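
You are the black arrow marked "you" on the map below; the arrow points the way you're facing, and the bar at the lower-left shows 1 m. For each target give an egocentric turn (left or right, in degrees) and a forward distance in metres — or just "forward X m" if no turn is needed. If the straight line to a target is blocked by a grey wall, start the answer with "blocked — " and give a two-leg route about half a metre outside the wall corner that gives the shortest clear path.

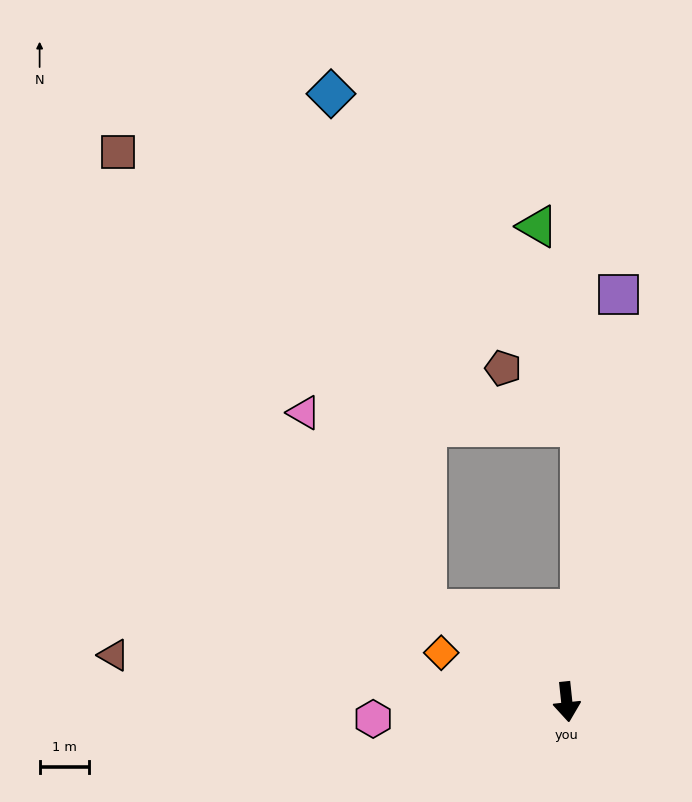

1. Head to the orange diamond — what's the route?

turn right 117°, forward 2.8 m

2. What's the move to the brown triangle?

turn right 102°, forward 9.3 m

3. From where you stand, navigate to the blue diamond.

blocked — turn right 129°, forward 3.4 m, then turn right 47°, forward 10.7 m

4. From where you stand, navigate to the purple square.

turn left 167°, forward 8.4 m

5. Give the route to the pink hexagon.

turn right 91°, forward 4.0 m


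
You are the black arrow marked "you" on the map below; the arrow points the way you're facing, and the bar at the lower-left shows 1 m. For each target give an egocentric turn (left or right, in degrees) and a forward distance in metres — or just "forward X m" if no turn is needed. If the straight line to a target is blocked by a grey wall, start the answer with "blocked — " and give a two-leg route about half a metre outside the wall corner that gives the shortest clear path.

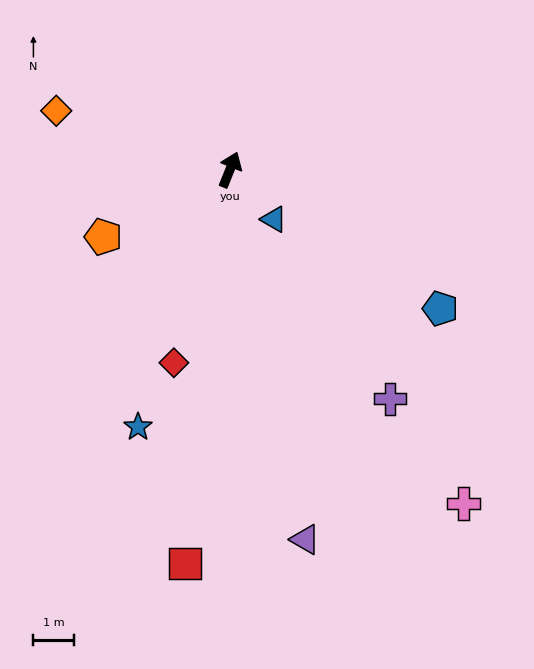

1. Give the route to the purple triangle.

turn right 147°, forward 9.3 m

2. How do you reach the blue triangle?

turn right 117°, forward 1.6 m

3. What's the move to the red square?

turn right 165°, forward 9.7 m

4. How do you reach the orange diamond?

turn left 93°, forward 4.5 m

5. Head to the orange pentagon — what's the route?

turn left 140°, forward 3.5 m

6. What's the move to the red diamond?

turn right 174°, forward 4.9 m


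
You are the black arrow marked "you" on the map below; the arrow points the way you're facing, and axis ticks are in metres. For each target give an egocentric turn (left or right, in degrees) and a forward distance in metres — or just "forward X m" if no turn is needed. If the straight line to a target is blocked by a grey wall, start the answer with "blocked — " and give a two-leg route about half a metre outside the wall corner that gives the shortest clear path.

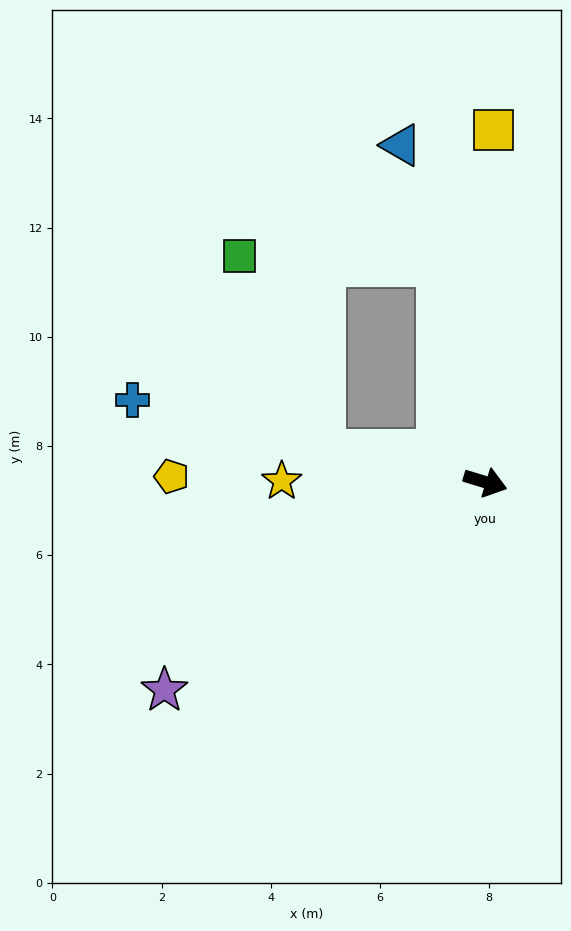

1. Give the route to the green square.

blocked — turn right 173°, forward 3.0 m, then turn right 57°, forward 3.9 m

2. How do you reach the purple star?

turn right 130°, forward 7.0 m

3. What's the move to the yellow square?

turn left 106°, forward 6.5 m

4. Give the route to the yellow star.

turn right 163°, forward 3.7 m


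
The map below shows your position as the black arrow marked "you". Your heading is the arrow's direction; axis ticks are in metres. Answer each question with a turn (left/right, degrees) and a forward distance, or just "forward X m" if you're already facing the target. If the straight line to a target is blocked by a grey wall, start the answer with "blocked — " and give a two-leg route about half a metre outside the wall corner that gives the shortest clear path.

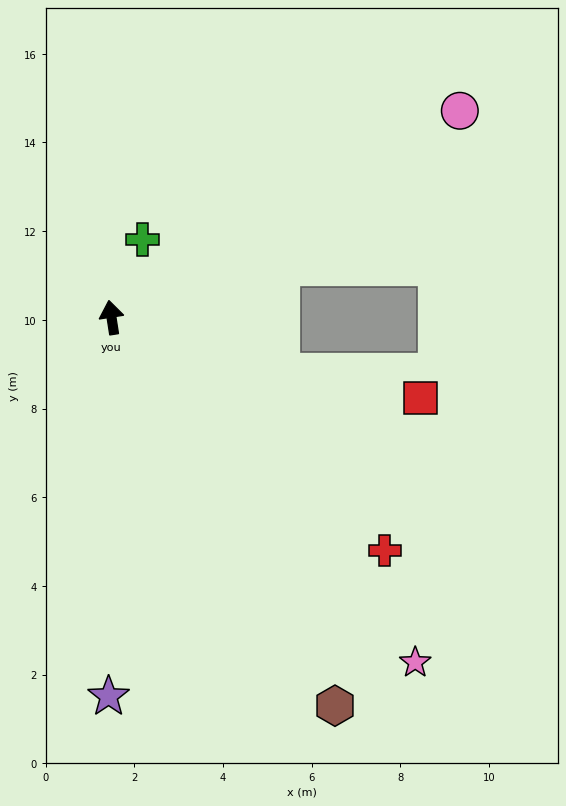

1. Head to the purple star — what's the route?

turn left 171°, forward 8.5 m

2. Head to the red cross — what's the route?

turn right 139°, forward 8.1 m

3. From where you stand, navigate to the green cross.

turn right 30°, forward 1.9 m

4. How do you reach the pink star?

turn right 147°, forward 10.4 m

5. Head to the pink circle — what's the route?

turn right 68°, forward 9.1 m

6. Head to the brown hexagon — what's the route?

turn right 159°, forward 10.1 m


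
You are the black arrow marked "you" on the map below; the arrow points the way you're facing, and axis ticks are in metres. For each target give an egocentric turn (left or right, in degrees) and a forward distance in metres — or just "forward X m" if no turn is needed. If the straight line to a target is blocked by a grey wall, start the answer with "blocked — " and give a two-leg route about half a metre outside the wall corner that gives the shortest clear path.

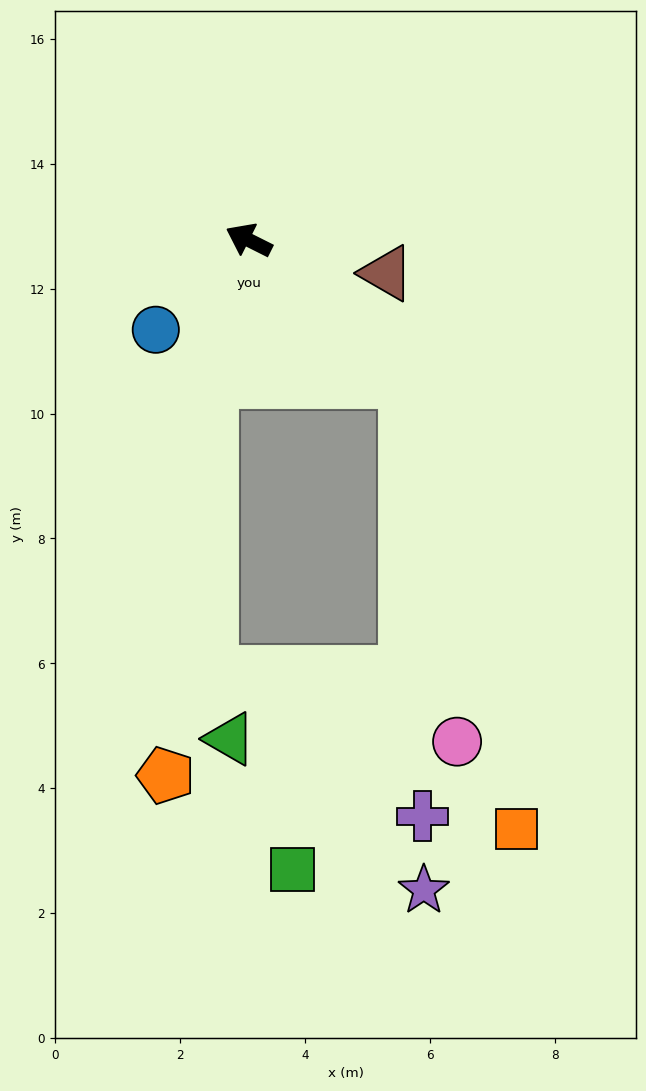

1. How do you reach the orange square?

blocked — turn left 164°, forward 3.4 m, then turn right 33°, forward 7.4 m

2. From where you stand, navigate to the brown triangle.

turn right 167°, forward 2.3 m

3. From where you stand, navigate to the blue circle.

turn left 71°, forward 2.1 m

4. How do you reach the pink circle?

blocked — turn left 164°, forward 3.4 m, then turn right 39°, forward 5.8 m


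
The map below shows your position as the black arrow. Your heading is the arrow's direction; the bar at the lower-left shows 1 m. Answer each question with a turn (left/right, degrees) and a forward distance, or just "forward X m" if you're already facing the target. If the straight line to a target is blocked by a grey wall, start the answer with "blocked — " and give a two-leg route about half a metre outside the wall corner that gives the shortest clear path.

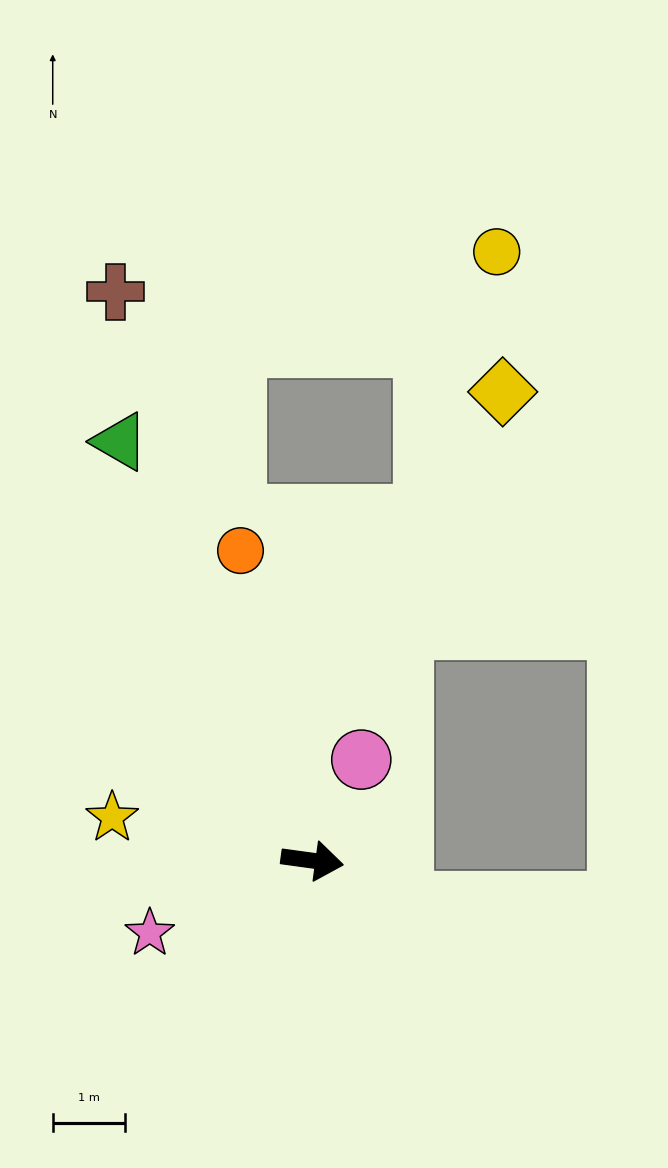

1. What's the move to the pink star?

turn right 148°, forward 2.4 m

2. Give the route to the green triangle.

turn left 122°, forward 6.3 m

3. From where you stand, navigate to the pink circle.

turn left 72°, forward 1.5 m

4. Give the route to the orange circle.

turn left 111°, forward 4.4 m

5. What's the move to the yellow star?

turn left 176°, forward 2.8 m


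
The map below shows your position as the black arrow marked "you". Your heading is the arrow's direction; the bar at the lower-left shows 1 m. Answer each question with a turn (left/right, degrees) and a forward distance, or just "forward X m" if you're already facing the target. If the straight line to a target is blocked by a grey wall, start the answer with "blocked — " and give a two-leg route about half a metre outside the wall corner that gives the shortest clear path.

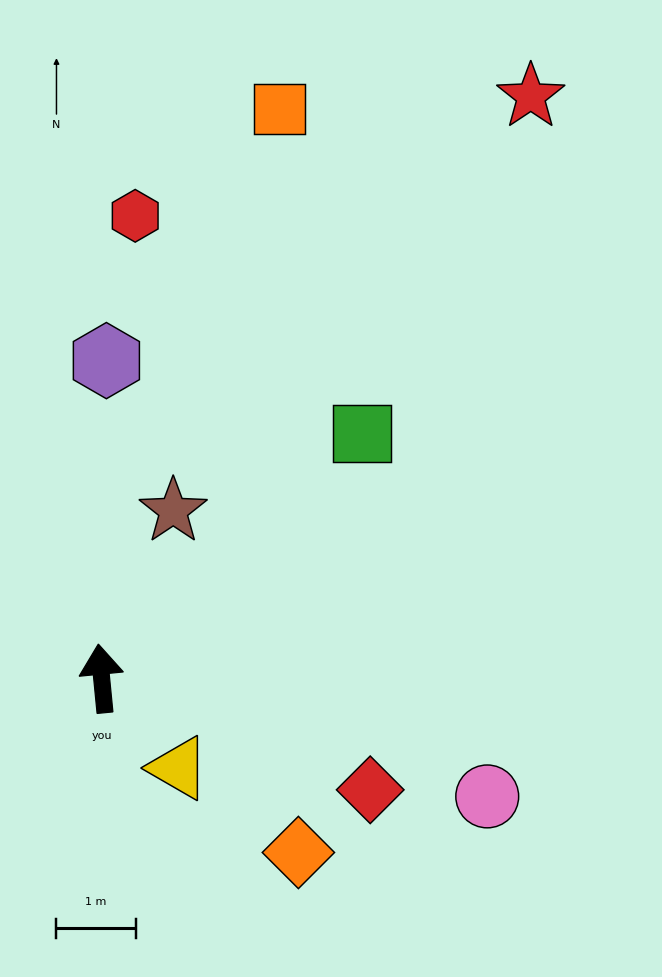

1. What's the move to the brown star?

turn right 29°, forward 2.3 m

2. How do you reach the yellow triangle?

turn right 145°, forward 1.5 m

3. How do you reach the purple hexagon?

turn right 6°, forward 4.0 m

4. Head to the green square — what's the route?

turn right 52°, forward 4.5 m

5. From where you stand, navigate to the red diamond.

turn right 118°, forward 3.7 m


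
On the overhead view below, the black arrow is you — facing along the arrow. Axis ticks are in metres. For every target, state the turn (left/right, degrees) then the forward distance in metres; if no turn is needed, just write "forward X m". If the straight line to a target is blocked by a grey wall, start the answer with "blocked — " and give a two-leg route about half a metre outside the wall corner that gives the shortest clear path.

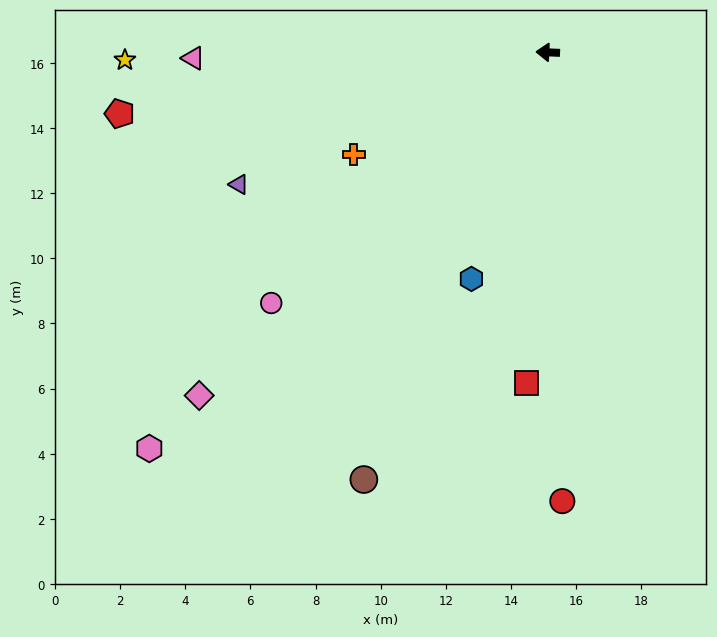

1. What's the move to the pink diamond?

turn left 47°, forward 15.0 m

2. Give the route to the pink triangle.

turn left 3°, forward 10.9 m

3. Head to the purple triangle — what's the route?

turn left 26°, forward 10.3 m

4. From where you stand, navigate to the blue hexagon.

turn left 74°, forward 7.3 m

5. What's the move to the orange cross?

turn left 30°, forward 6.7 m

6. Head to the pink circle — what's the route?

turn left 45°, forward 11.5 m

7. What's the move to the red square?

turn left 89°, forward 10.2 m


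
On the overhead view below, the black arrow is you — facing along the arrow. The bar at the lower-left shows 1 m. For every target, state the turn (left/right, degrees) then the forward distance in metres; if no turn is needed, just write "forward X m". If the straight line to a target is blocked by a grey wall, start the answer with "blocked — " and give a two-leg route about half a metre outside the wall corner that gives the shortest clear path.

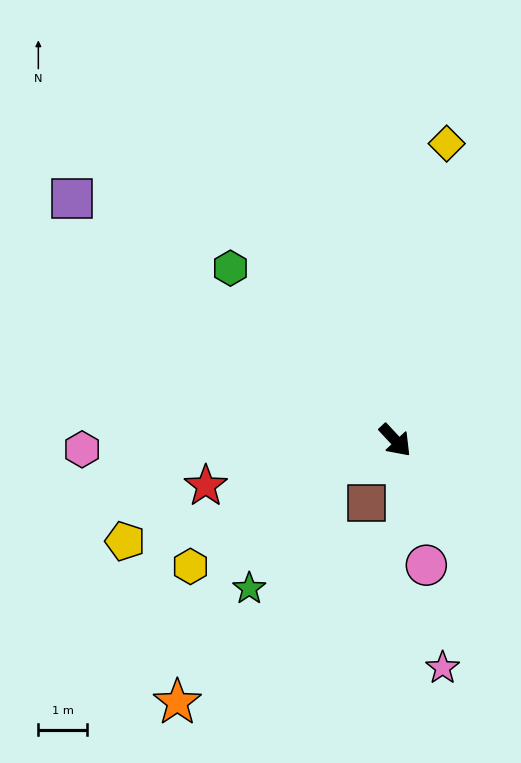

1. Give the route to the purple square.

turn right 170°, forward 8.3 m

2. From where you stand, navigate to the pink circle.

turn right 29°, forward 2.6 m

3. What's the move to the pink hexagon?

turn right 131°, forward 6.4 m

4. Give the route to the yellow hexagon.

turn right 101°, forward 4.9 m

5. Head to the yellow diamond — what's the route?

turn left 127°, forward 6.2 m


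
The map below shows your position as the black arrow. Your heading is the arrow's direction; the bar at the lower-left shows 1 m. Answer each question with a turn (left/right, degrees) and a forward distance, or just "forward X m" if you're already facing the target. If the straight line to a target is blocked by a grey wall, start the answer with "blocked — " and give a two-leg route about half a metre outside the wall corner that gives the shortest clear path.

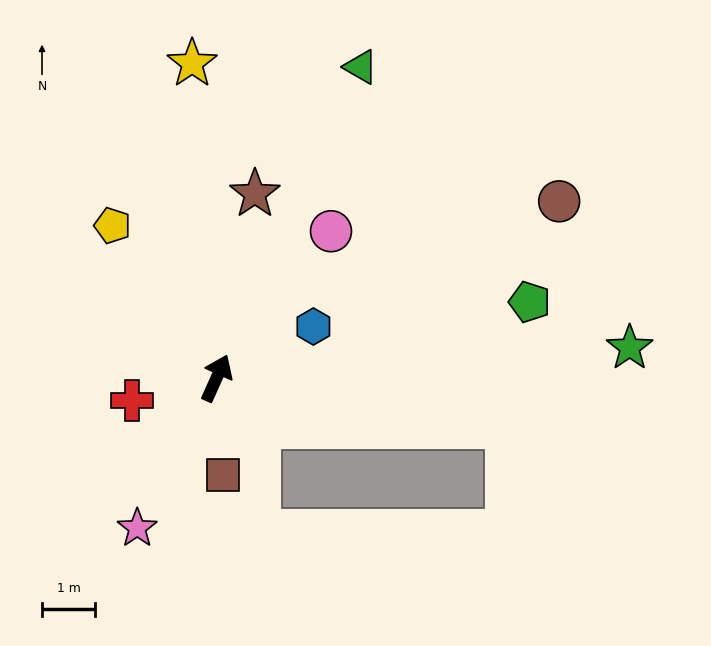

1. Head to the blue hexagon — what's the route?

turn right 38°, forward 2.1 m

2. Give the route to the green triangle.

forward 6.4 m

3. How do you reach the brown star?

turn left 12°, forward 3.5 m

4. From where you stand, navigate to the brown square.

turn right 152°, forward 1.8 m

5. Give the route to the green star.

turn right 62°, forward 7.8 m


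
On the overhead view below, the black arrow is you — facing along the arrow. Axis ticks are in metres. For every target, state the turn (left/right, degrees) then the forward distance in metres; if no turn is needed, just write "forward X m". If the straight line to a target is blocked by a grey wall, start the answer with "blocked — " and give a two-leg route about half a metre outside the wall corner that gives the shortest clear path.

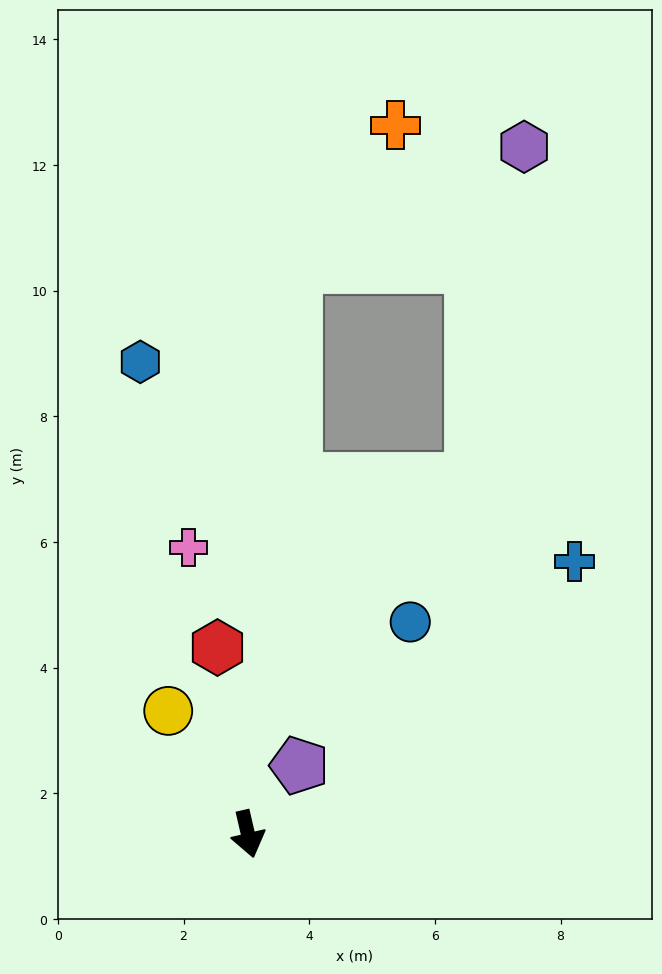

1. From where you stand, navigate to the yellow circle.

turn right 160°, forward 2.3 m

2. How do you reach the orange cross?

blocked — turn left 162°, forward 9.1 m, then turn right 30°, forward 2.8 m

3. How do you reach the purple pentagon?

turn left 130°, forward 1.4 m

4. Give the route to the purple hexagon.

blocked — turn left 162°, forward 9.1 m, then turn right 57°, forward 4.1 m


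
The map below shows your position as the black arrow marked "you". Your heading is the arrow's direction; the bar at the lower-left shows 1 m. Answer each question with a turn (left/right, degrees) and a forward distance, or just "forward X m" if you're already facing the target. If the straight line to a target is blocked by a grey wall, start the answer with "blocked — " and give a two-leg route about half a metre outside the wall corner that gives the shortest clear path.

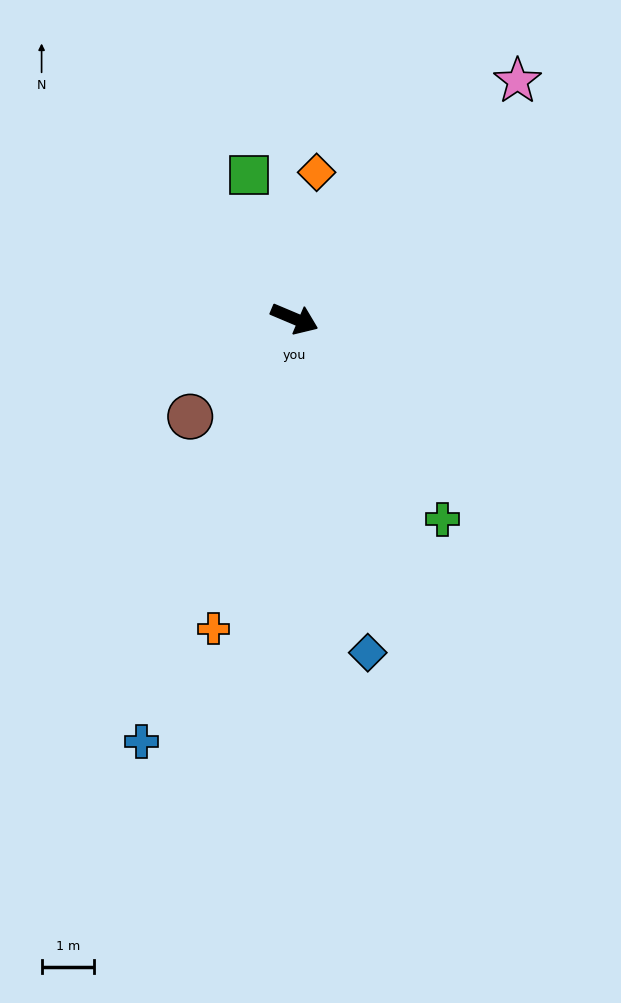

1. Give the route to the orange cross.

turn right 82°, forward 6.1 m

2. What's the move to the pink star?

turn left 70°, forward 6.2 m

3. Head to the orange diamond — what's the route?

turn left 104°, forward 2.8 m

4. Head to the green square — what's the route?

turn left 131°, forward 2.9 m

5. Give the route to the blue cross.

turn right 87°, forward 8.5 m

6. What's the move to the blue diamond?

turn right 55°, forward 6.5 m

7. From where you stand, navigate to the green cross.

turn right 31°, forward 4.7 m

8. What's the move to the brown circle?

turn right 114°, forward 2.7 m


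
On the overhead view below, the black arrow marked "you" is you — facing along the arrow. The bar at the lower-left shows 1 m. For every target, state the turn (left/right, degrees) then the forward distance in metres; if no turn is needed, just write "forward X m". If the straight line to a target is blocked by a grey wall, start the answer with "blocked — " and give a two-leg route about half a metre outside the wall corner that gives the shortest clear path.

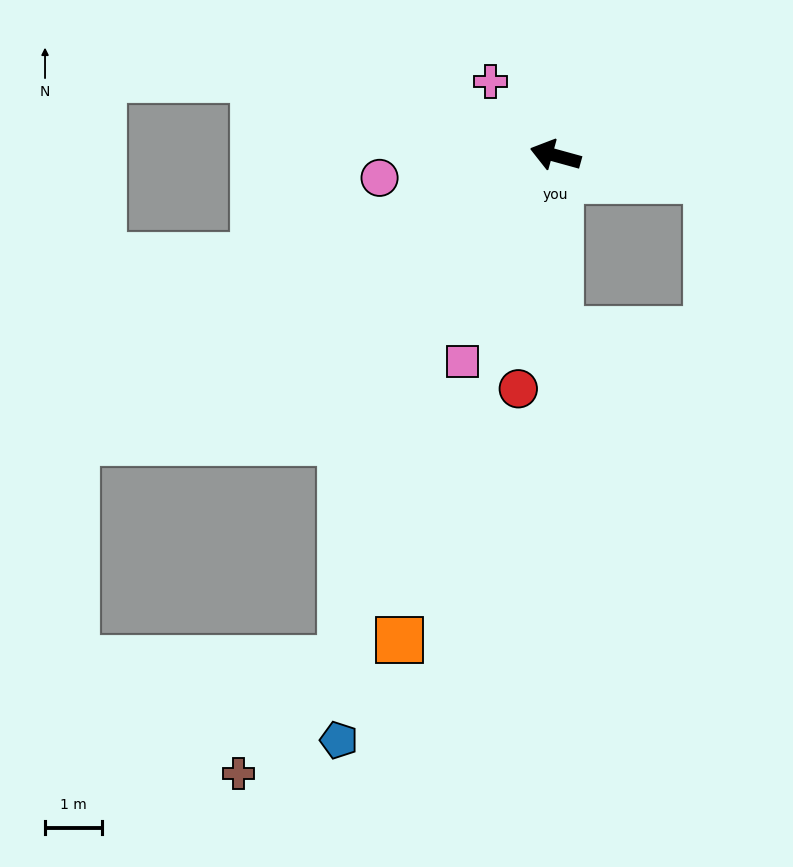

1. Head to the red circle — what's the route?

turn left 96°, forward 4.2 m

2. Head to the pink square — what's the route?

turn left 81°, forward 4.0 m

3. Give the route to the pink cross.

turn right 33°, forward 1.7 m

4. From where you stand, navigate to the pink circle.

turn left 23°, forward 3.1 m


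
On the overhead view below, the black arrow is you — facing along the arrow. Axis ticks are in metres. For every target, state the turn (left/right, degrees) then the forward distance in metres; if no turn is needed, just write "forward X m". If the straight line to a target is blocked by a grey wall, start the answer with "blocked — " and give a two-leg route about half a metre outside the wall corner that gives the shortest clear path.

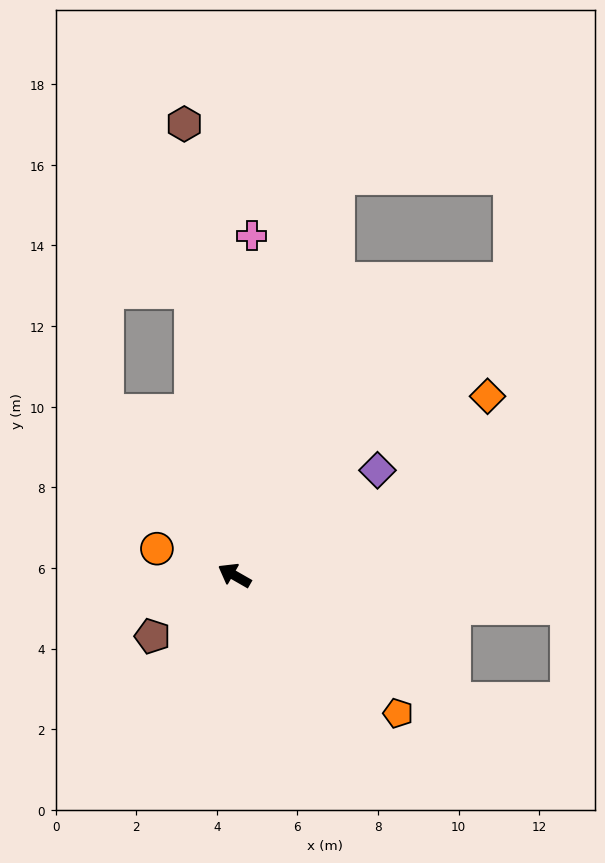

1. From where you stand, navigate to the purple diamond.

turn right 114°, forward 4.4 m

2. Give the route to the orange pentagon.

turn left 170°, forward 5.3 m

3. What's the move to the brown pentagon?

turn left 66°, forward 2.5 m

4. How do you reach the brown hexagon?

turn right 54°, forward 11.3 m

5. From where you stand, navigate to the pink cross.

turn right 63°, forward 8.4 m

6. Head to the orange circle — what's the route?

turn left 11°, forward 2.0 m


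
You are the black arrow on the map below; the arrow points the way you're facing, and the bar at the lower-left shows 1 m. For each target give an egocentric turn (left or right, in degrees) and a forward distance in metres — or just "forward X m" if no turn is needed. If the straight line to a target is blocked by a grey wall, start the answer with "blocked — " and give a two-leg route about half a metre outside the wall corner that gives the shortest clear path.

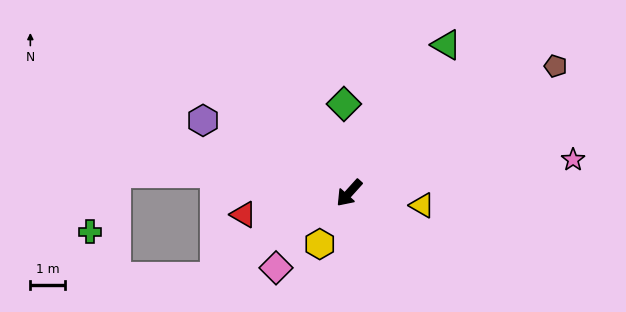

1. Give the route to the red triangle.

turn right 36°, forward 3.1 m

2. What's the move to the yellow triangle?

turn left 122°, forward 2.2 m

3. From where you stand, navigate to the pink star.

turn left 141°, forward 6.6 m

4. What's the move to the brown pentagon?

turn left 164°, forward 7.1 m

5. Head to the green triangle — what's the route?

turn right 171°, forward 5.2 m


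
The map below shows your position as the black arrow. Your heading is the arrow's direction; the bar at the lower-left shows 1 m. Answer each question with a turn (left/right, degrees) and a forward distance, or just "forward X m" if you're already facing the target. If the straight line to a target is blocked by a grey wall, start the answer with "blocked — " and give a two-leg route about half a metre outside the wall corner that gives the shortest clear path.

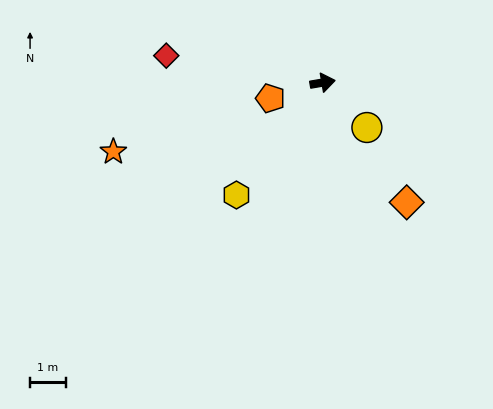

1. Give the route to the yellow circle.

turn right 55°, forward 1.8 m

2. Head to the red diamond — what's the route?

turn left 161°, forward 4.5 m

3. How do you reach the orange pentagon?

turn right 173°, forward 1.5 m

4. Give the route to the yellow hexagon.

turn right 137°, forward 4.0 m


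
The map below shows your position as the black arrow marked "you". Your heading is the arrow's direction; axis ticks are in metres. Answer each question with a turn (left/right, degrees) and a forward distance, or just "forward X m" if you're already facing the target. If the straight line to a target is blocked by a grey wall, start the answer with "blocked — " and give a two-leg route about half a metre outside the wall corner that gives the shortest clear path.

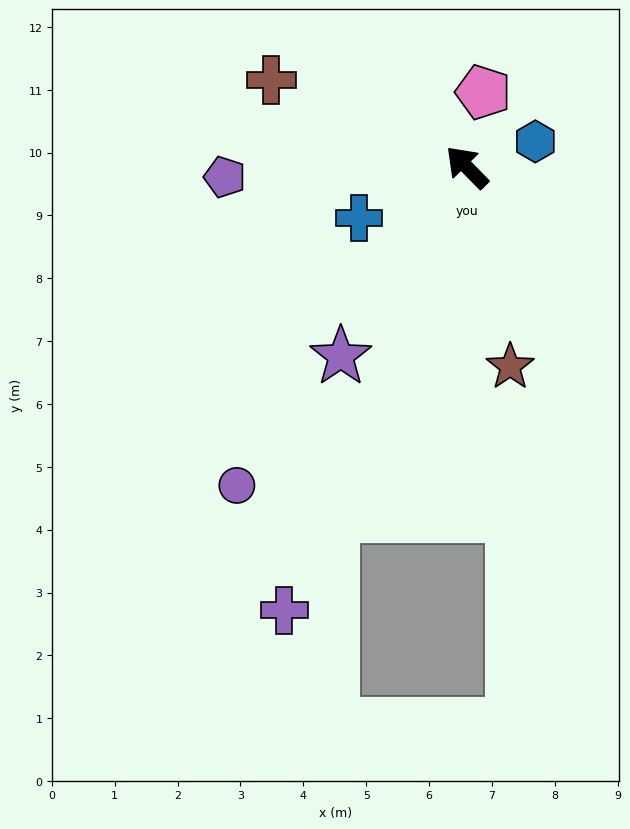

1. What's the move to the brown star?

turn left 148°, forward 3.2 m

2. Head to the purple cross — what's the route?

turn left 113°, forward 7.6 m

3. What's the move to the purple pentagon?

turn left 48°, forward 3.9 m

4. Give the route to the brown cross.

turn left 22°, forward 3.4 m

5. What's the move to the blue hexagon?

turn right 114°, forward 1.2 m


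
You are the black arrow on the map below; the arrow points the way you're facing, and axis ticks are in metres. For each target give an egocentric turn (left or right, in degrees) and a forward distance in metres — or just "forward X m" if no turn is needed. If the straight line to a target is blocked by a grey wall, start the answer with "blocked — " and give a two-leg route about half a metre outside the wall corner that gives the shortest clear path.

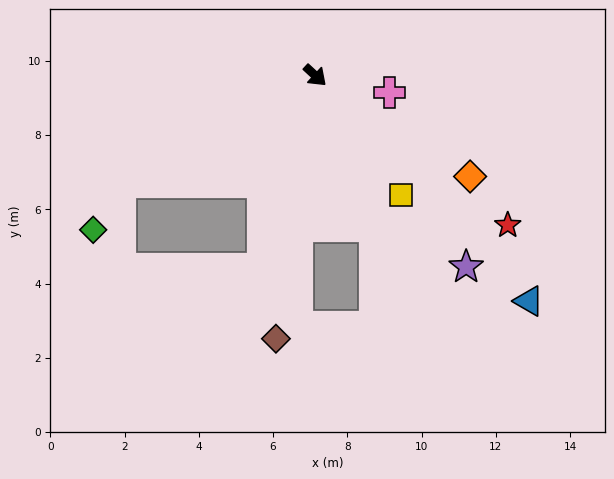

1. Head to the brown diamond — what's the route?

turn right 56°, forward 7.2 m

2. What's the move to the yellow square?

turn right 12°, forward 4.0 m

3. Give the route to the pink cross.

turn left 30°, forward 2.1 m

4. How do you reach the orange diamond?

turn left 10°, forward 5.0 m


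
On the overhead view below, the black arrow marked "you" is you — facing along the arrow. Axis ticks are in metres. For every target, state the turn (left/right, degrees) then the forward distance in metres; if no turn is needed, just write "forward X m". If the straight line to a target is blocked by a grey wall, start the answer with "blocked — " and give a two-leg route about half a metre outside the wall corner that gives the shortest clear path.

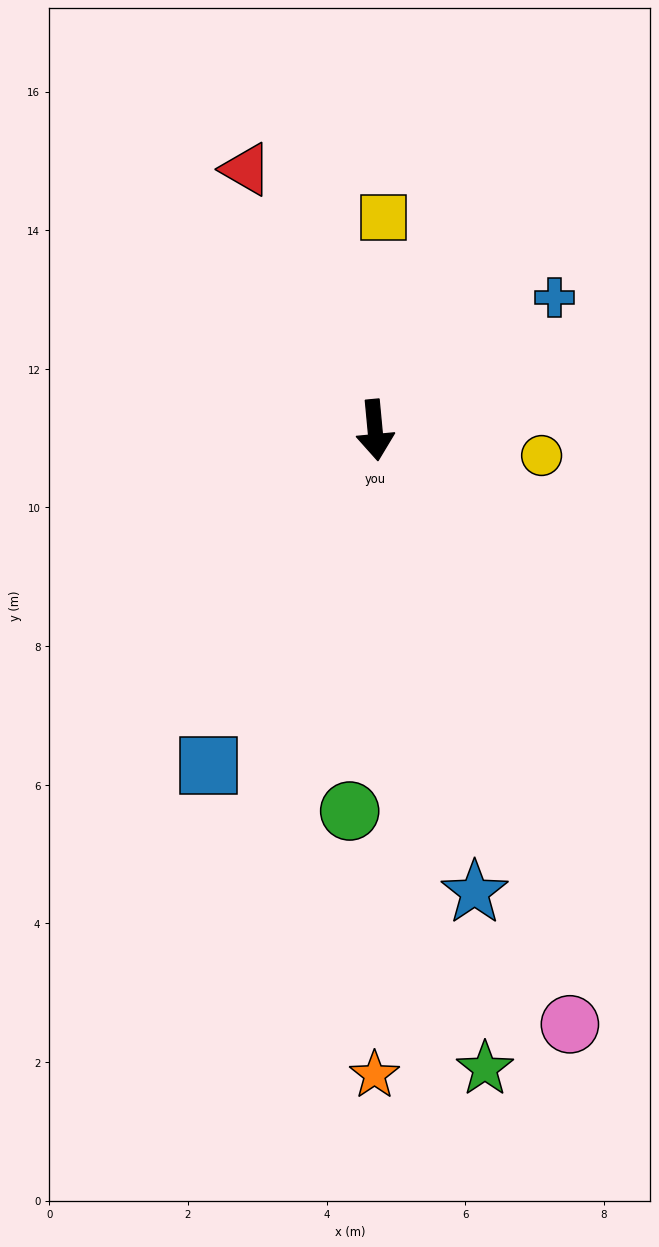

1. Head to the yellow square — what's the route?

turn left 172°, forward 3.1 m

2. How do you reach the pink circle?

turn left 13°, forward 9.0 m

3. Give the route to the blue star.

turn left 7°, forward 6.8 m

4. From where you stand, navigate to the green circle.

turn right 9°, forward 5.5 m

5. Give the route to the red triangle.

turn right 159°, forward 4.2 m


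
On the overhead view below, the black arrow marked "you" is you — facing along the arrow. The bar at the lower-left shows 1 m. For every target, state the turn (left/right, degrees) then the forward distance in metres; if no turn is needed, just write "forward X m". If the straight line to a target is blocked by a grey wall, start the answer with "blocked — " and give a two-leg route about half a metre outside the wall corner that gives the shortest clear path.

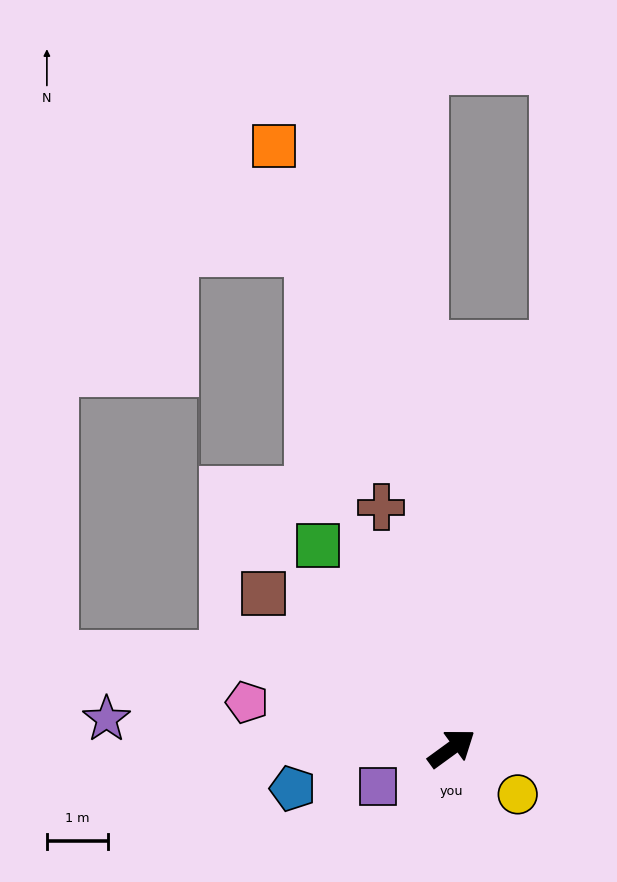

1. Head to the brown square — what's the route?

turn left 105°, forward 4.0 m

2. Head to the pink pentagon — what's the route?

turn left 131°, forward 3.4 m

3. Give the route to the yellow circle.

turn right 71°, forward 1.3 m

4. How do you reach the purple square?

turn left 171°, forward 1.4 m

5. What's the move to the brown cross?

turn left 70°, forward 4.1 m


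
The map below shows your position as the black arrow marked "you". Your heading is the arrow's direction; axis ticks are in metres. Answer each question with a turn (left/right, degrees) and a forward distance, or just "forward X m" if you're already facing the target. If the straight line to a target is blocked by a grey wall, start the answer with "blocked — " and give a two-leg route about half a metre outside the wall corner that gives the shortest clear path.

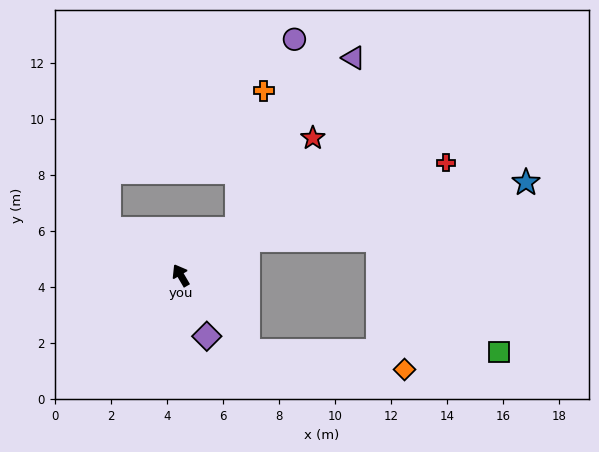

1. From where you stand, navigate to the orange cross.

blocked — turn right 80°, forward 2.6 m, then turn left 39°, forward 5.0 m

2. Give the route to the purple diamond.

turn left 173°, forward 2.4 m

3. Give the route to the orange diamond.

blocked — turn right 168°, forward 3.6 m, then turn left 41°, forward 5.6 m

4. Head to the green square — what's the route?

blocked — turn right 168°, forward 3.6 m, then turn left 47°, forward 9.0 m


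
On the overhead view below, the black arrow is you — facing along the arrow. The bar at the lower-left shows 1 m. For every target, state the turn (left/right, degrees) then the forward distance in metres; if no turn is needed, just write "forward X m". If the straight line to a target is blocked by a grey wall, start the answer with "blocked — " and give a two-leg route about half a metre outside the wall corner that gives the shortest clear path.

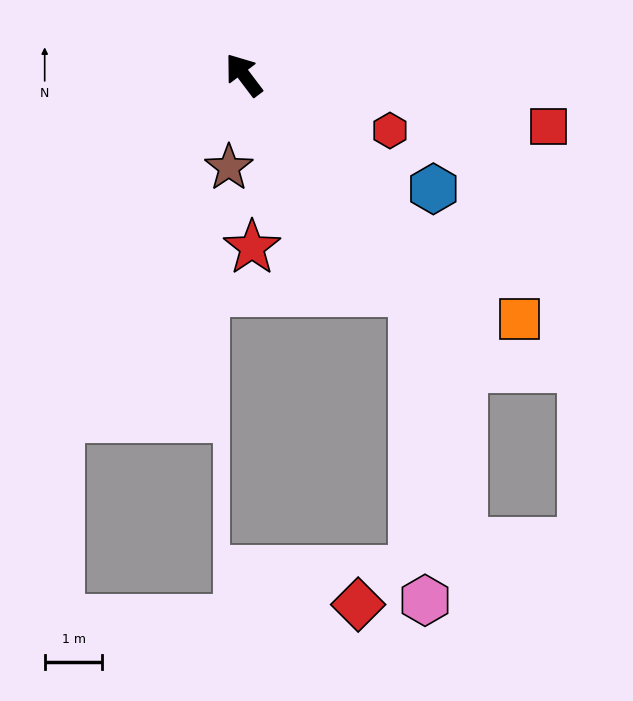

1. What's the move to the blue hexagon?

turn right 158°, forward 3.8 m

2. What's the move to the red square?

turn right 137°, forward 5.4 m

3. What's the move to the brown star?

turn left 134°, forward 1.6 m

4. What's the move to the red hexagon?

turn right 148°, forward 2.7 m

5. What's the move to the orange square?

turn right 169°, forward 6.4 m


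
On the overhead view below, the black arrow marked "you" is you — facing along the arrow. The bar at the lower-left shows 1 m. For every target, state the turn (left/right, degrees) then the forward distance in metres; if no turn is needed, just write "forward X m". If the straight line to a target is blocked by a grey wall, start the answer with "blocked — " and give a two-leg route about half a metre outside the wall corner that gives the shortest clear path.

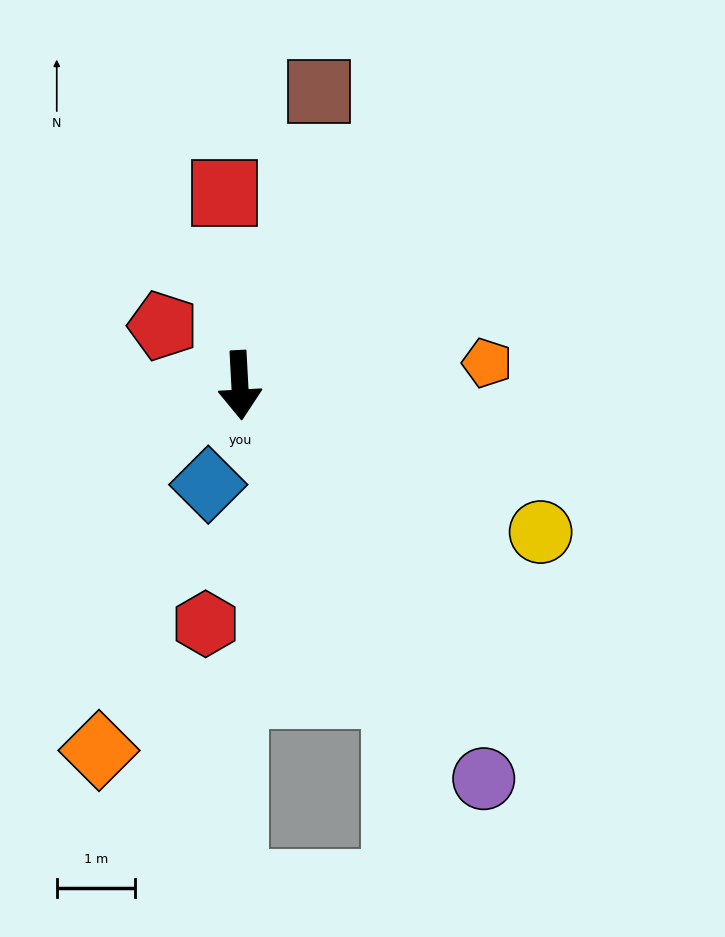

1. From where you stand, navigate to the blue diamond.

turn right 21°, forward 1.3 m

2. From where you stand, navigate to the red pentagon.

turn right 131°, forward 1.2 m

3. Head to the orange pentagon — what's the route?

turn left 92°, forward 3.2 m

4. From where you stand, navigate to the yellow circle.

turn left 61°, forward 4.3 m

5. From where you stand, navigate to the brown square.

turn left 162°, forward 3.9 m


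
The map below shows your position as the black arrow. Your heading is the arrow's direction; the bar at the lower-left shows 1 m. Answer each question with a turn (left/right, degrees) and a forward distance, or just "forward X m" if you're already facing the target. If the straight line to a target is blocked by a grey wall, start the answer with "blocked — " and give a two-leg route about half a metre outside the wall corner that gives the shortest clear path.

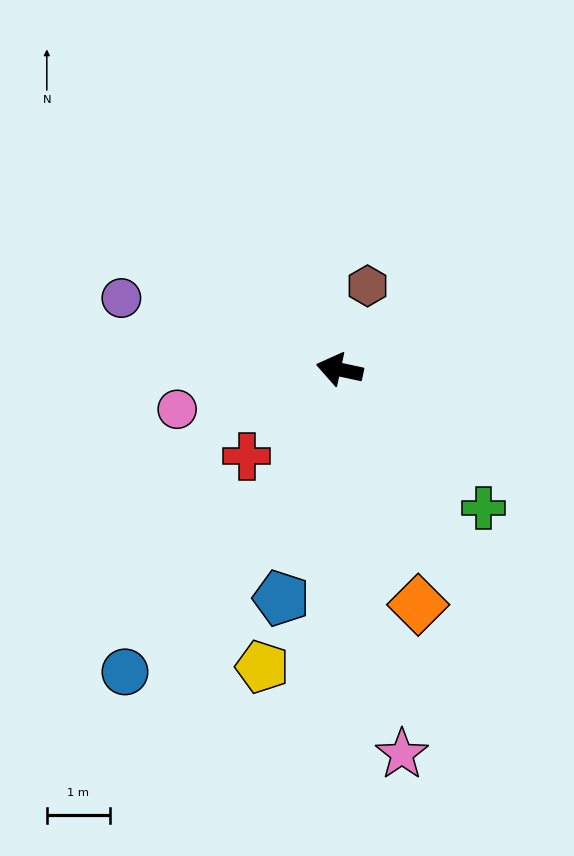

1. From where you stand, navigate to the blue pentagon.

turn left 88°, forward 3.8 m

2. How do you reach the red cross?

turn left 55°, forward 2.0 m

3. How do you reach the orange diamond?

turn left 121°, forward 4.0 m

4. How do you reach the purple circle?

turn right 6°, forward 3.7 m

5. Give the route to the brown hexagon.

turn right 96°, forward 1.4 m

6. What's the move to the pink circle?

turn left 26°, forward 2.7 m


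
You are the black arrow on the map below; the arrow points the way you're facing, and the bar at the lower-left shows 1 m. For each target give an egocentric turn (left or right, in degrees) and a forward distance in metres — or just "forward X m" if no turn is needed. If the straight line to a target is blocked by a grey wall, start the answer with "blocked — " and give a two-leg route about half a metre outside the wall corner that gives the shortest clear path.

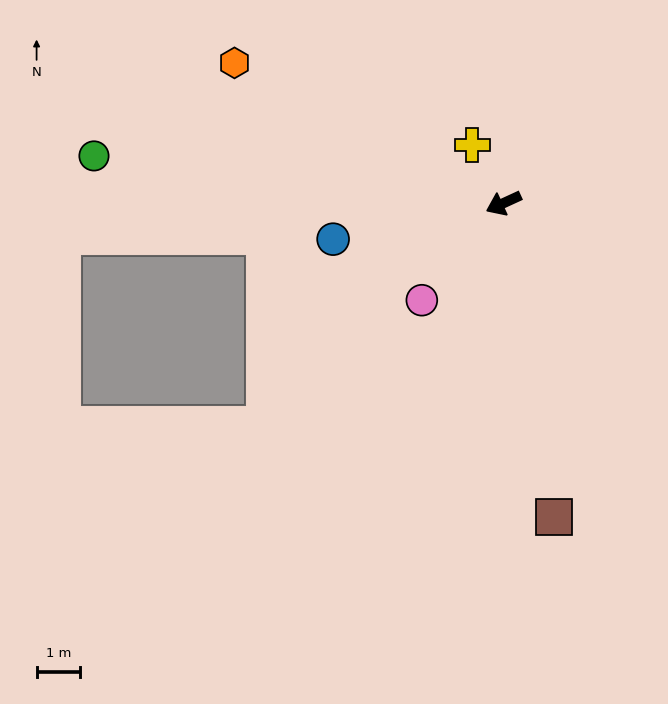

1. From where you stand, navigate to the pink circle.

turn left 25°, forward 2.9 m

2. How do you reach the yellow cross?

turn right 86°, forward 1.5 m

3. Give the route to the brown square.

turn left 74°, forward 7.3 m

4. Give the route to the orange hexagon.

turn right 52°, forward 7.0 m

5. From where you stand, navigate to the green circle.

turn right 31°, forward 9.5 m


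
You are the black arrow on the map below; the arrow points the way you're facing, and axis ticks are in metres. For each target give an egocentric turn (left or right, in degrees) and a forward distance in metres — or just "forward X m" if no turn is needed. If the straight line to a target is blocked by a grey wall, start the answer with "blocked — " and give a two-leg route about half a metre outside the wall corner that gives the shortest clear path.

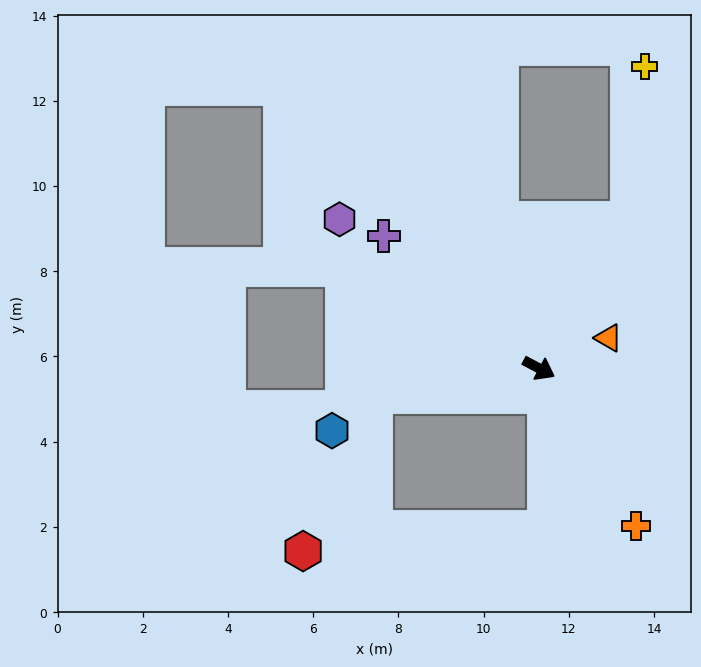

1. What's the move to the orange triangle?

turn left 52°, forward 1.8 m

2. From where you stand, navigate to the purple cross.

turn left 168°, forward 4.8 m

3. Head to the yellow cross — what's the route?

blocked — turn left 87°, forward 4.1 m, then turn left 25°, forward 3.6 m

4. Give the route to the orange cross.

turn right 30°, forward 4.4 m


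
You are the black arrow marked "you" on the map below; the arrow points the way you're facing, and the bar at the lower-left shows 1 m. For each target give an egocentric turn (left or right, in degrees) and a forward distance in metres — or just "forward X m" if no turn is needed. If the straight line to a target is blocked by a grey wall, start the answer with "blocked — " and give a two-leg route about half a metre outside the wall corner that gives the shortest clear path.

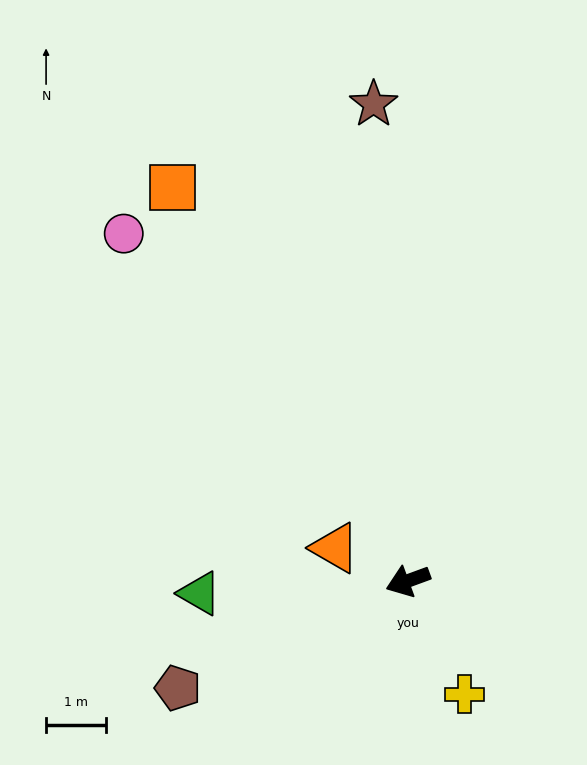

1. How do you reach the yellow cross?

turn left 96°, forward 2.1 m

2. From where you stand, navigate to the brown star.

turn right 106°, forward 7.9 m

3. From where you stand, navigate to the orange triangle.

turn right 44°, forward 1.3 m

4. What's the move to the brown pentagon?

turn left 5°, forward 4.2 m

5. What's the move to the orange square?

turn right 79°, forward 7.6 m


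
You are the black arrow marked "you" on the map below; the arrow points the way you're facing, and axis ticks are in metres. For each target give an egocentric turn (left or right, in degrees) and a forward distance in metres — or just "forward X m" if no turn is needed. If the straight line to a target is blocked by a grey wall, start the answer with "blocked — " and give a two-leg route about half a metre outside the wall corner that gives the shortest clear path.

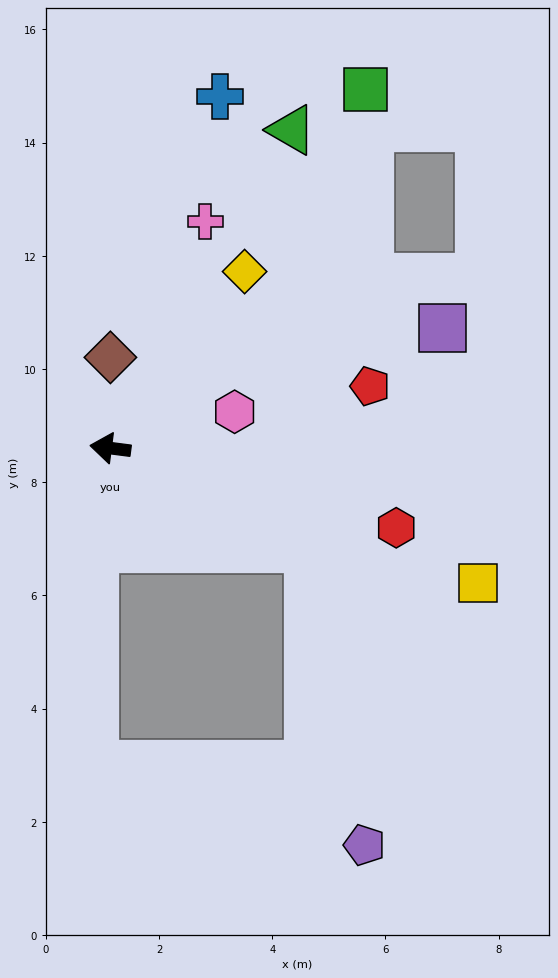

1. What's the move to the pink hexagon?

turn right 156°, forward 2.3 m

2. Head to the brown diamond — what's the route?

turn right 83°, forward 1.6 m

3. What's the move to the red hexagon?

turn left 172°, forward 5.2 m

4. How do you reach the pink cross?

turn right 105°, forward 4.3 m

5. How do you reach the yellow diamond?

turn right 120°, forward 3.9 m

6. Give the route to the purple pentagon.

blocked — turn left 161°, forward 3.9 m, then turn right 53°, forward 5.3 m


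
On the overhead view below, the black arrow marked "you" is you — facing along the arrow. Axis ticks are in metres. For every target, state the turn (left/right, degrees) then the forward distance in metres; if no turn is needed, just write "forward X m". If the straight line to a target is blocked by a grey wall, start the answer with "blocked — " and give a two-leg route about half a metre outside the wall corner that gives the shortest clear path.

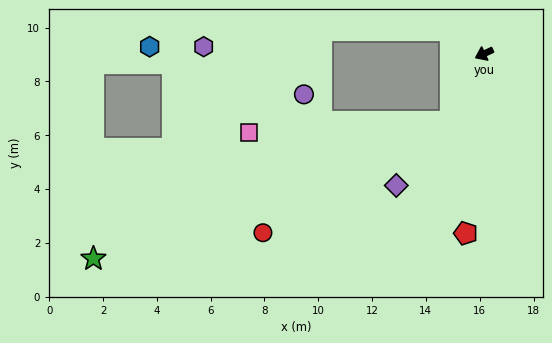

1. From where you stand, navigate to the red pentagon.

turn left 59°, forward 6.7 m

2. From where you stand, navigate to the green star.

blocked — turn left 39°, forward 2.8 m, then turn right 43°, forward 14.2 m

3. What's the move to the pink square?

blocked — turn left 39°, forward 2.8 m, then turn right 61°, forward 7.5 m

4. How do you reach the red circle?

blocked — turn left 39°, forward 2.8 m, then turn right 34°, forward 8.1 m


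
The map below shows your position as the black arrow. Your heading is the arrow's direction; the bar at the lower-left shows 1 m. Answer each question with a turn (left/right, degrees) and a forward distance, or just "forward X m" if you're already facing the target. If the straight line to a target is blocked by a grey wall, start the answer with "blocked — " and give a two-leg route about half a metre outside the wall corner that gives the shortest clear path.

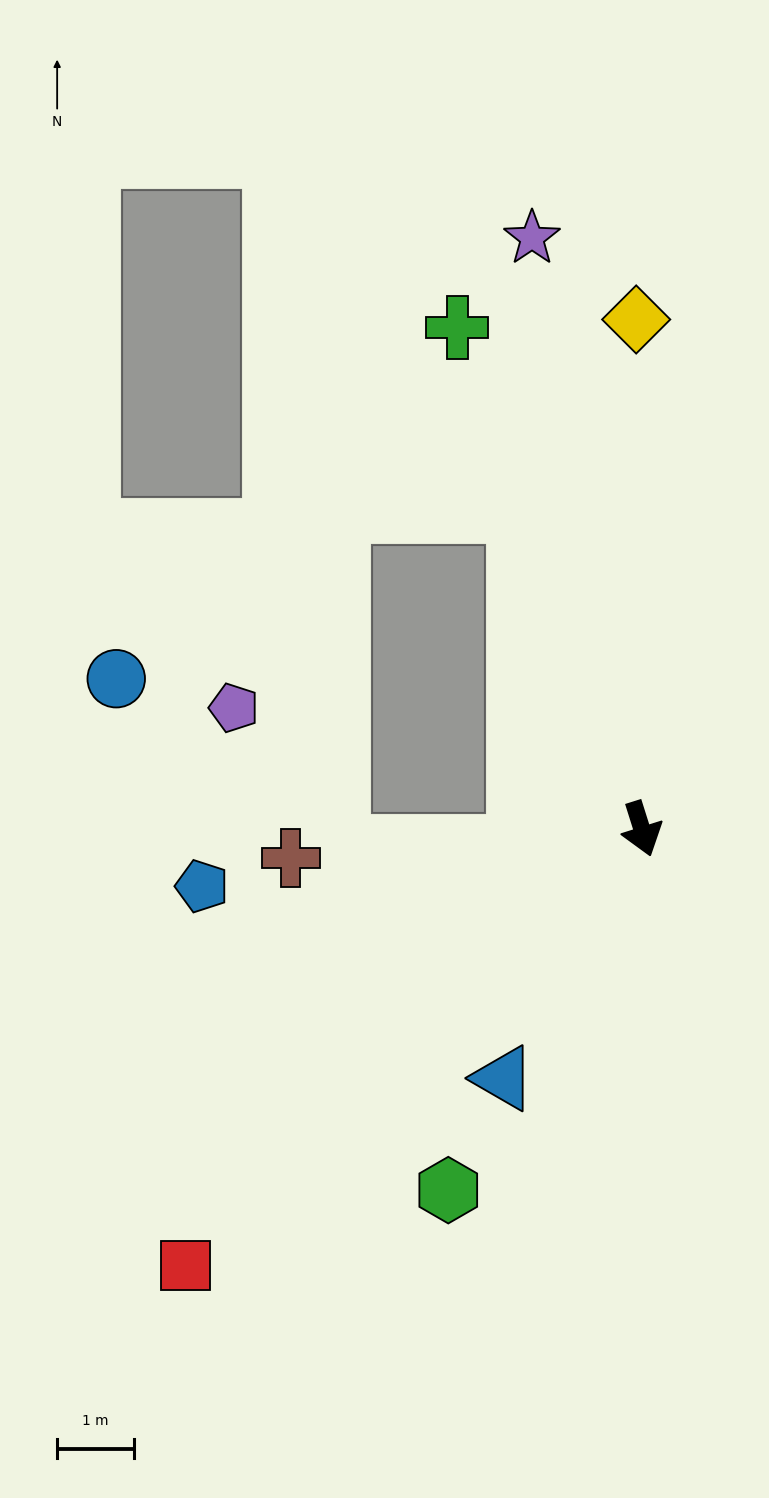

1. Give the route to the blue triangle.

turn right 47°, forward 3.7 m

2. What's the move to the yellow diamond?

turn left 163°, forward 6.6 m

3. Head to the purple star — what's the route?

turn left 173°, forward 7.8 m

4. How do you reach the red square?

turn right 64°, forward 8.2 m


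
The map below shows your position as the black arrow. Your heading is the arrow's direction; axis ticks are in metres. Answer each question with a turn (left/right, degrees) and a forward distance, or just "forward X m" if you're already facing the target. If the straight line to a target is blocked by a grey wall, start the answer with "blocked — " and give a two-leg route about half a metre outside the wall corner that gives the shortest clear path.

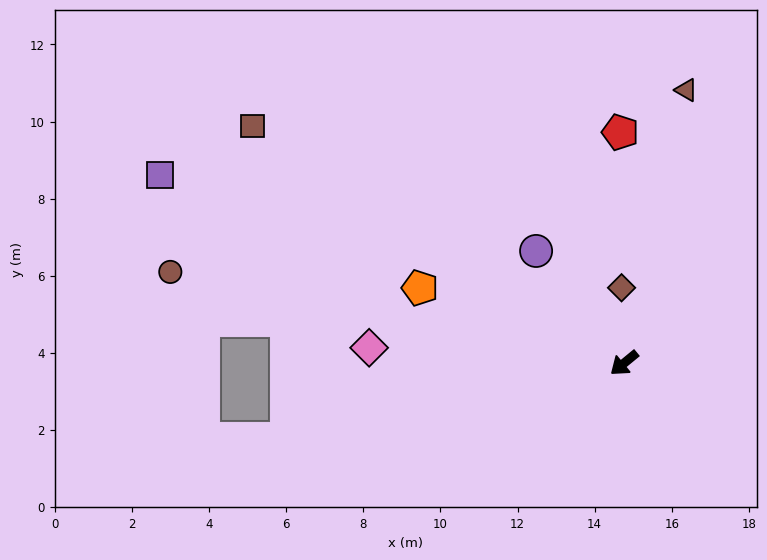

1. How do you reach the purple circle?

turn right 91°, forward 3.7 m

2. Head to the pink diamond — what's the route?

turn right 43°, forward 6.6 m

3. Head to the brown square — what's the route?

turn right 72°, forward 11.4 m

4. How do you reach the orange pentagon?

turn right 60°, forward 5.6 m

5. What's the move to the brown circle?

turn right 51°, forward 12.0 m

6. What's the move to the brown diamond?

turn right 127°, forward 2.0 m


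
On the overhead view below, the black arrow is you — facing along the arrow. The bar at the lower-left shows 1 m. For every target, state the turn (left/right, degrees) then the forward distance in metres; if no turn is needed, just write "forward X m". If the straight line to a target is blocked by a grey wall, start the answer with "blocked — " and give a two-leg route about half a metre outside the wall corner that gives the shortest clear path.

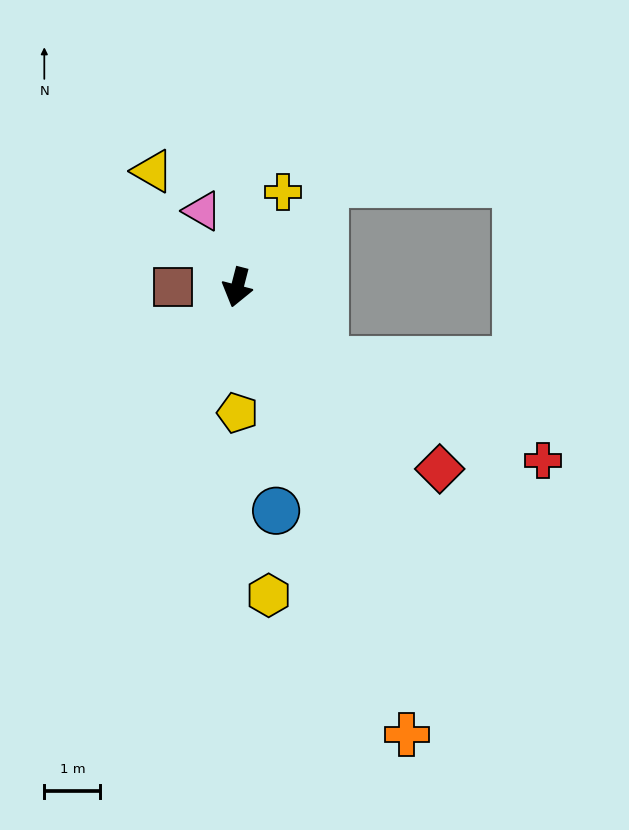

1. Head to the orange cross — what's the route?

turn left 35°, forward 8.5 m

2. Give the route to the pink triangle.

turn right 141°, forward 1.5 m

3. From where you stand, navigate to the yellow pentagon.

turn left 15°, forward 2.2 m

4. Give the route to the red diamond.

turn left 63°, forward 4.8 m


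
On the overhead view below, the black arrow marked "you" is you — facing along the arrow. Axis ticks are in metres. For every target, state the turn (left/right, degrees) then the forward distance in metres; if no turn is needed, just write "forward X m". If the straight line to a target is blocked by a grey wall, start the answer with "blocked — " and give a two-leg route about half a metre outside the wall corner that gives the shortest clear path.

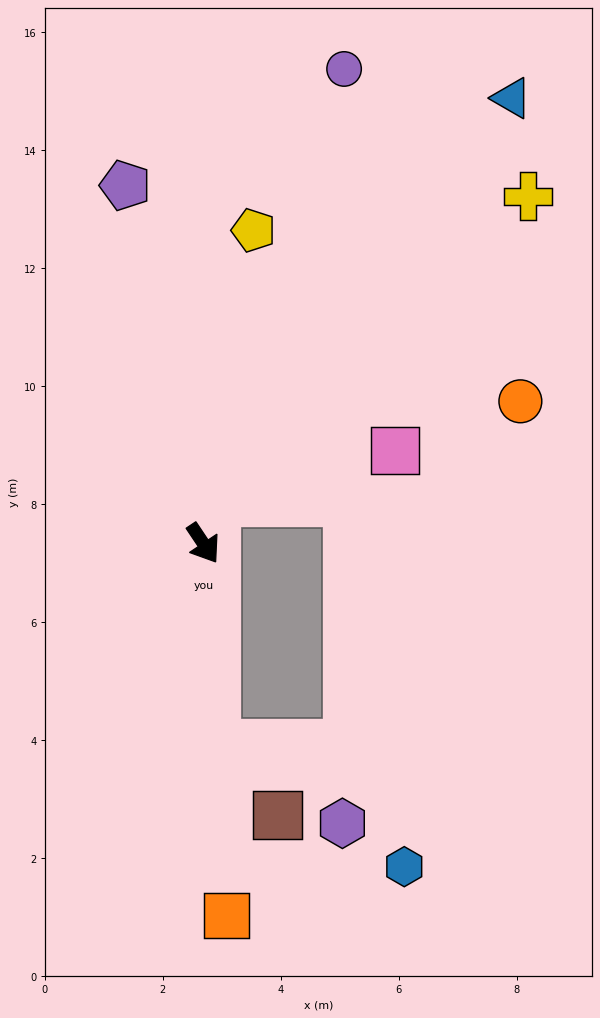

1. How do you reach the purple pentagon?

turn left 159°, forward 6.2 m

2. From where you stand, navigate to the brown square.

blocked — turn right 30°, forward 3.4 m, then turn left 37°, forward 1.6 m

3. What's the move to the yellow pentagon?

turn left 137°, forward 5.4 m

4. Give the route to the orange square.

turn right 30°, forward 6.3 m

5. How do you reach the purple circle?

turn left 130°, forward 8.4 m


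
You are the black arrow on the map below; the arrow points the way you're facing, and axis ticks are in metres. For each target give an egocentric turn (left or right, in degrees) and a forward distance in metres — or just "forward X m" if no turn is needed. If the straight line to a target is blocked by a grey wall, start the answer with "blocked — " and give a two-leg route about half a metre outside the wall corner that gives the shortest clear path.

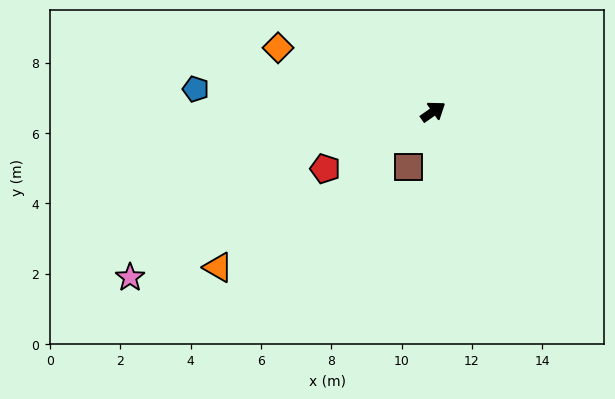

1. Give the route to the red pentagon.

turn left 173°, forward 3.5 m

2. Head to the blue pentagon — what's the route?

turn left 139°, forward 6.8 m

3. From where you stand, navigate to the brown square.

turn right 149°, forward 1.7 m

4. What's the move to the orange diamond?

turn left 123°, forward 4.8 m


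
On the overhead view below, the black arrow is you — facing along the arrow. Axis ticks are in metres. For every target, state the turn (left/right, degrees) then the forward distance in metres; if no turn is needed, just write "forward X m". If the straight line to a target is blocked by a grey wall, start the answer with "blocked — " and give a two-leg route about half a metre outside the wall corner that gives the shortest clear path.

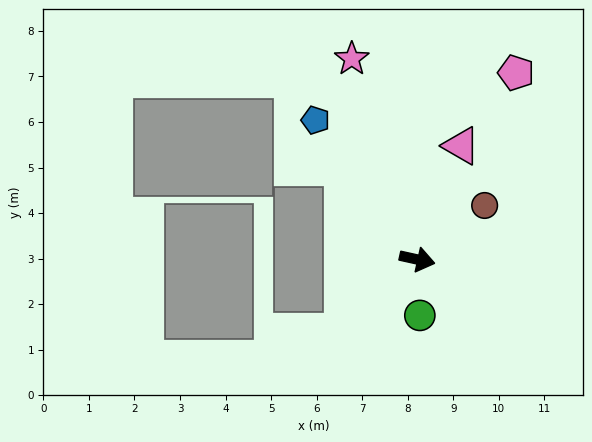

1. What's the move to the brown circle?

turn left 51°, forward 1.9 m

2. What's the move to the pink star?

turn left 121°, forward 4.6 m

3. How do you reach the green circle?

turn right 75°, forward 1.2 m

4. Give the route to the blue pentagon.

turn left 139°, forward 3.8 m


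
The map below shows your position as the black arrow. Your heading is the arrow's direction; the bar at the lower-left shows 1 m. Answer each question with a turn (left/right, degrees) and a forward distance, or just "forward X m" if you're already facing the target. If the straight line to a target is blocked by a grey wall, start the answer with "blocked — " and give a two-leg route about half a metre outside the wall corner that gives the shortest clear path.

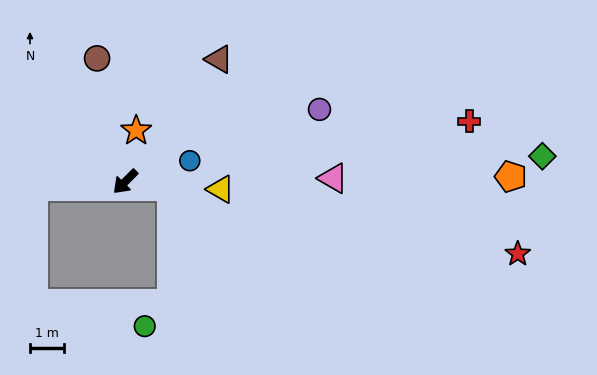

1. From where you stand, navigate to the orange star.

turn right 147°, forward 1.6 m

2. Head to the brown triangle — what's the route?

turn right 173°, forward 4.6 m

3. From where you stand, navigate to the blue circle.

turn left 153°, forward 2.0 m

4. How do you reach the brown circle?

turn right 122°, forward 3.8 m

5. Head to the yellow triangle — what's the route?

turn left 130°, forward 2.9 m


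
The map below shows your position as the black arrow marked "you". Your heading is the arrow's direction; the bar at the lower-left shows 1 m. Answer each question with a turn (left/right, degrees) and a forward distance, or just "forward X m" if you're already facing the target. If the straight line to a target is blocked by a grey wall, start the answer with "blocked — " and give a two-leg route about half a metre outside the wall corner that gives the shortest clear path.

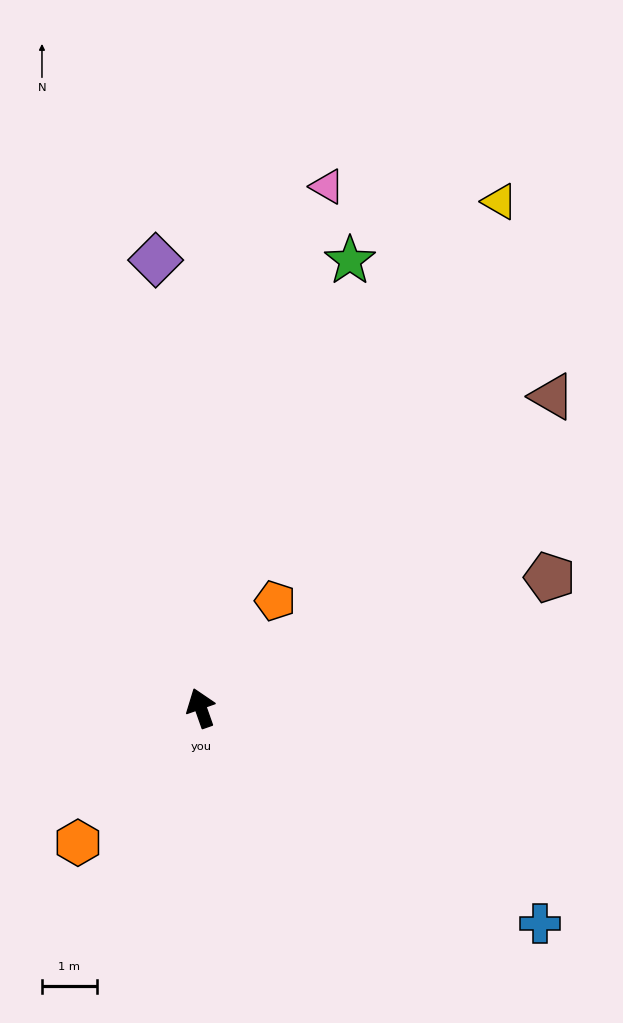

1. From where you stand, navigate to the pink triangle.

turn right 33°, forward 9.8 m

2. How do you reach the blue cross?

turn right 142°, forward 7.4 m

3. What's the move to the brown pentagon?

turn right 89°, forward 6.8 m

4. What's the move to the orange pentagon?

turn right 54°, forward 2.4 m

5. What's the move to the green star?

turn right 38°, forward 8.6 m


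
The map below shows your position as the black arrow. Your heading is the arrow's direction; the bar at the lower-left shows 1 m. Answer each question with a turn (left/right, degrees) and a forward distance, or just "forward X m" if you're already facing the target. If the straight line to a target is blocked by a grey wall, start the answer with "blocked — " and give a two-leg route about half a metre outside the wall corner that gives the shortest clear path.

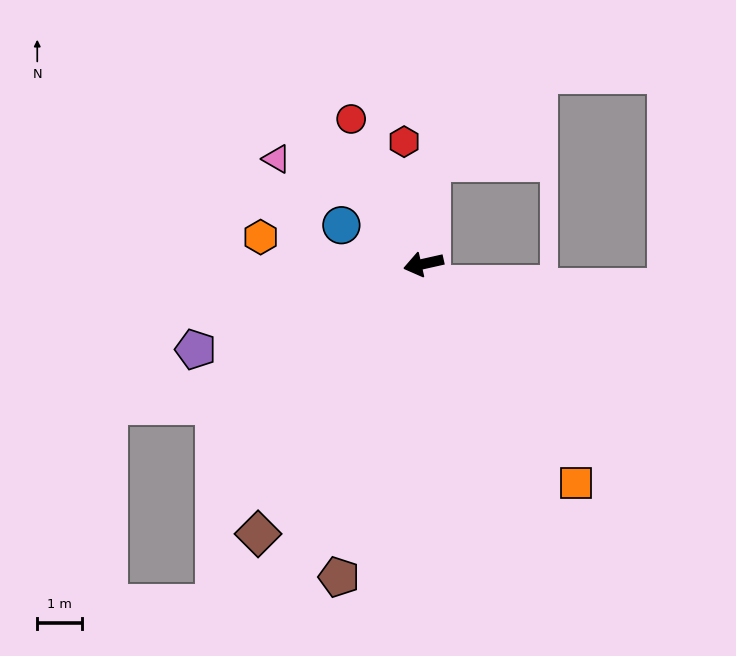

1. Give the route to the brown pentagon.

turn left 62°, forward 7.2 m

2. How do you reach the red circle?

turn right 76°, forward 3.6 m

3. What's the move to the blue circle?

turn right 38°, forward 2.0 m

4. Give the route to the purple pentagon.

turn left 8°, forward 5.4 m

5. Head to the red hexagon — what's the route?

turn right 94°, forward 2.8 m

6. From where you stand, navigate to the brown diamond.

turn left 46°, forward 7.0 m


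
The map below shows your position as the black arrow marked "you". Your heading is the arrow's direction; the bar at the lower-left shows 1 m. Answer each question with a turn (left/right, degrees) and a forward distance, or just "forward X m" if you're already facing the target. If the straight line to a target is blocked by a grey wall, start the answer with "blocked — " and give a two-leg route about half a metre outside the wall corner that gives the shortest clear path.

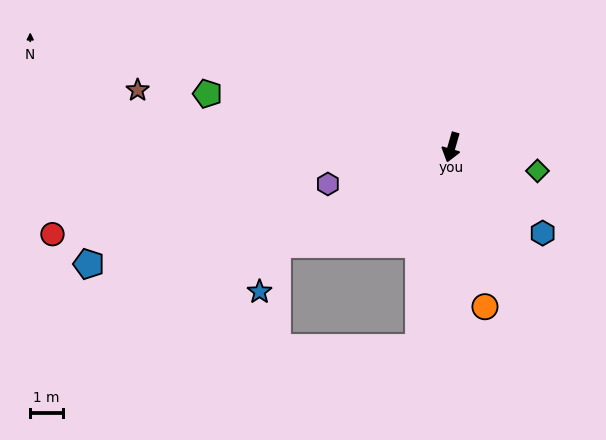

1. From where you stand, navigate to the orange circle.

turn left 28°, forward 5.0 m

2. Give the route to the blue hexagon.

turn left 63°, forward 3.9 m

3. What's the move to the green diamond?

turn left 91°, forward 2.8 m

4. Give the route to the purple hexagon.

turn right 57°, forward 4.0 m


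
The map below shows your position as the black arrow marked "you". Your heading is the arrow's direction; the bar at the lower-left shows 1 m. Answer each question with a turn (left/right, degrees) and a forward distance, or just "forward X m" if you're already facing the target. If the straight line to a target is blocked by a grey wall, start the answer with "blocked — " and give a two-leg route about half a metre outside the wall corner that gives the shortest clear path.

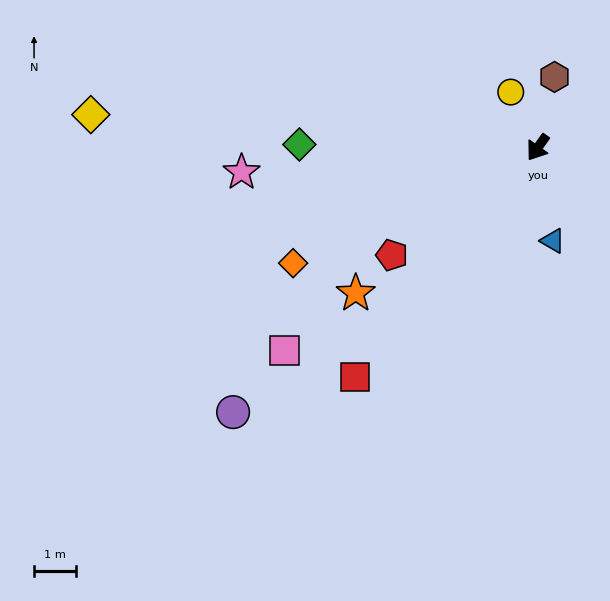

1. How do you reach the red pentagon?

turn right 18°, forward 4.4 m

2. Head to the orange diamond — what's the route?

turn right 29°, forward 6.5 m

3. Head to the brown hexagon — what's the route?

turn right 158°, forward 1.7 m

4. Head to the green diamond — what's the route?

turn right 55°, forward 5.7 m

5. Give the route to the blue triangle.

turn left 44°, forward 2.3 m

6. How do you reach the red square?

turn right 3°, forward 7.1 m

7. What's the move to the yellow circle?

turn right 119°, forward 1.5 m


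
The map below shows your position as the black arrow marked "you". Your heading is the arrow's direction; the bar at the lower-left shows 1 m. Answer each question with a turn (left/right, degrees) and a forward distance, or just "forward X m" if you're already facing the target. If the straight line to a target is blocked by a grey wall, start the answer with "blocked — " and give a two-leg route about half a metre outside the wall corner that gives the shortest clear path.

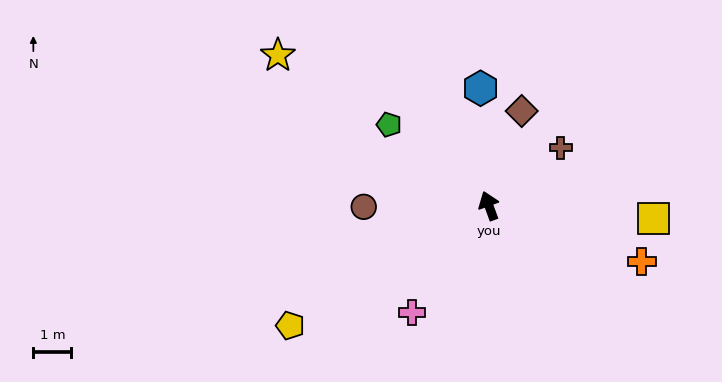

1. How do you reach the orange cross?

turn right 130°, forward 4.3 m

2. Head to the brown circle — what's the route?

turn left 70°, forward 3.3 m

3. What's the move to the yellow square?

turn right 115°, forward 4.4 m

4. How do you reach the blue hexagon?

turn right 16°, forward 3.1 m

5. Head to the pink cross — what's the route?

turn left 124°, forward 3.5 m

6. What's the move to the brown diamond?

turn right 39°, forward 2.6 m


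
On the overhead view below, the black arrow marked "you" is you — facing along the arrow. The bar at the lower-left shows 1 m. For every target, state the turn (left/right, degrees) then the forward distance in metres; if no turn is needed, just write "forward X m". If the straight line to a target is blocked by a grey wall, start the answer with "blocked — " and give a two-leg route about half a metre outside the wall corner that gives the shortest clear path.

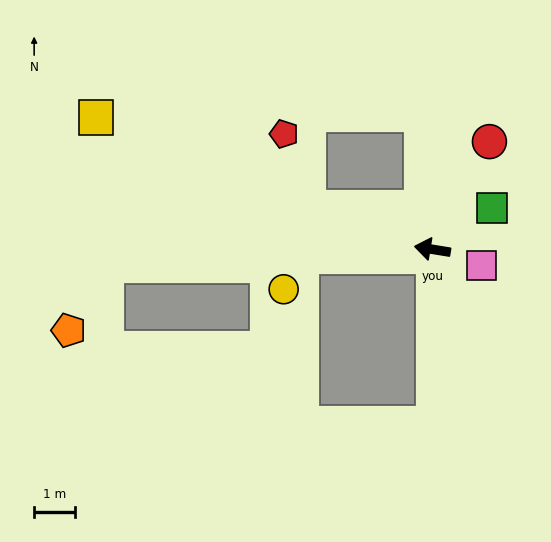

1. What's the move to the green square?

turn right 136°, forward 1.8 m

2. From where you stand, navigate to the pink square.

turn left 171°, forward 1.3 m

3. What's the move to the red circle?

turn right 109°, forward 3.0 m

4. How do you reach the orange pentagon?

blocked — turn left 12°, forward 8.0 m, then turn left 57°, forward 1.8 m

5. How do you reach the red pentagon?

blocked — turn right 10°, forward 3.2 m, then turn right 52°, forward 1.9 m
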